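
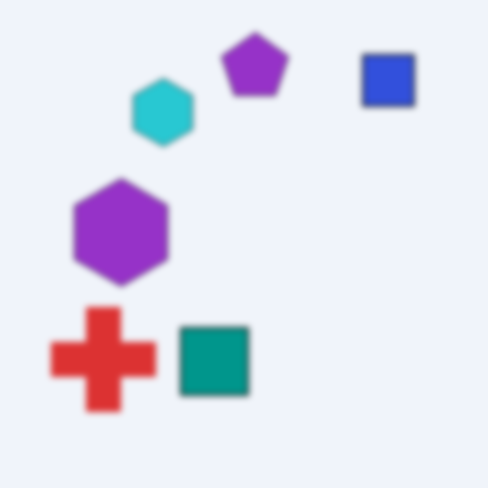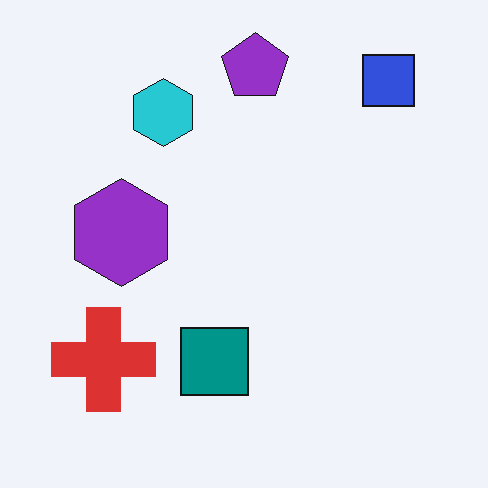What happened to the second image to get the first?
Noticeably gaussian-blurred.

Shape edges and outlines are uniformly softened across the whole image.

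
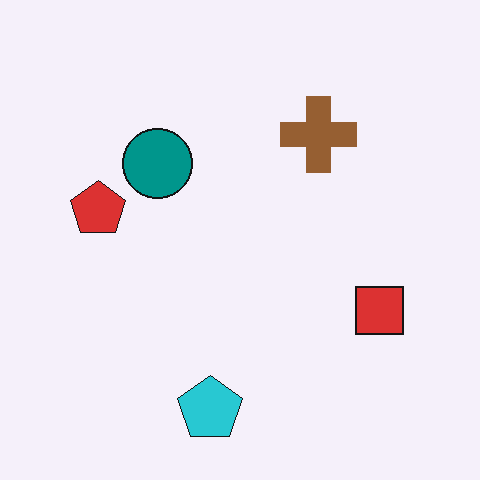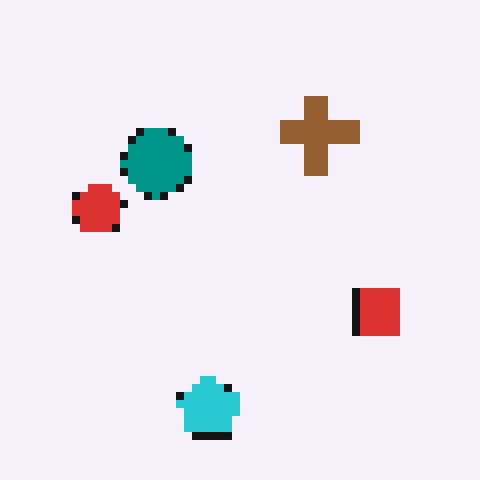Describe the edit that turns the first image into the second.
It was moderately pixelated.

Shapes are reduced to large square blocks; fine edges and outlines are lost — a downscale-then-upscale (mosaic) effect.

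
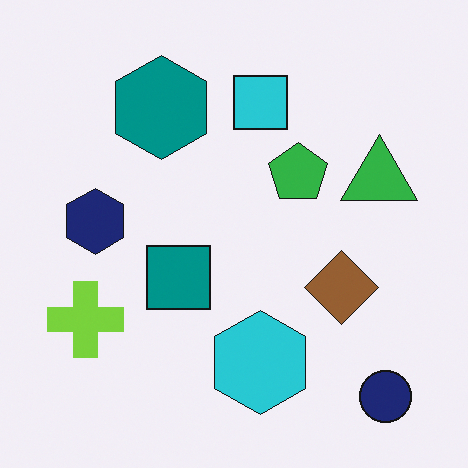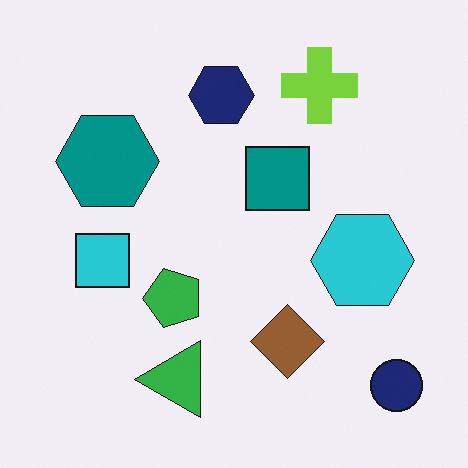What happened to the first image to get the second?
It was transposed (reflected across the top-left ↔ bottom-right diagonal).

Shapes have swapped their row and column positions — what was in the top-right is now in the bottom-left — a diagonal reflection.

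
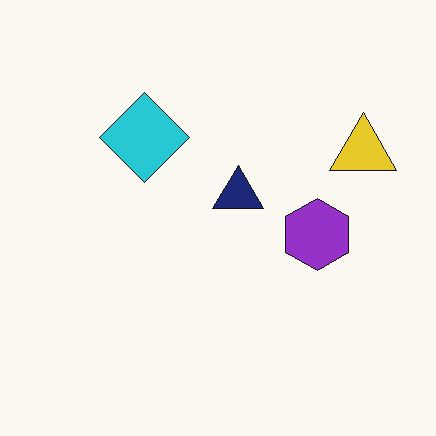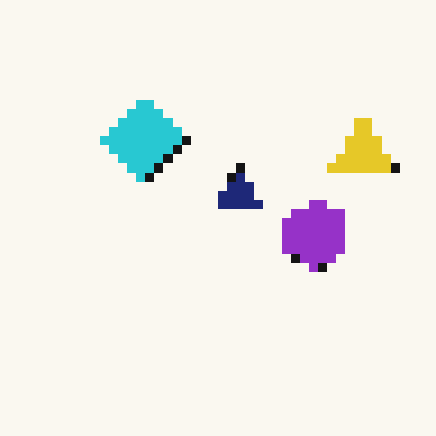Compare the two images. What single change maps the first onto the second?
The image was heavily pixelated into large blocks.

Shapes are reduced to large square blocks; fine edges and outlines are lost — a downscale-then-upscale (mosaic) effect.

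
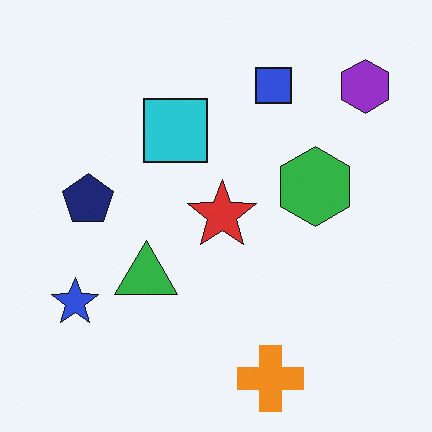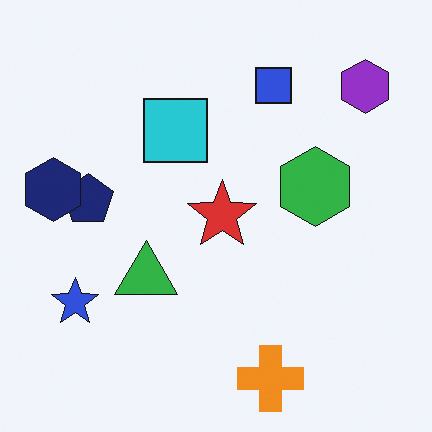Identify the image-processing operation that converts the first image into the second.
The image was overlaid with an additional navy hexagon.

A navy hexagon appears in the second image that is absent from the first.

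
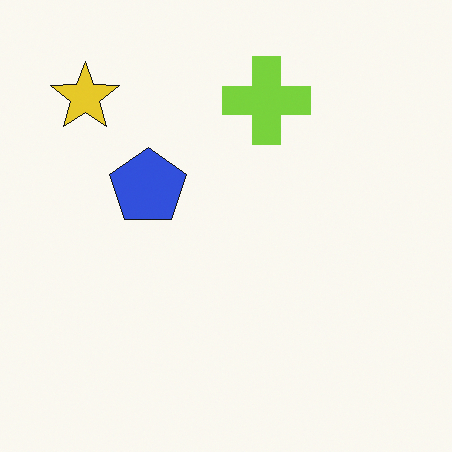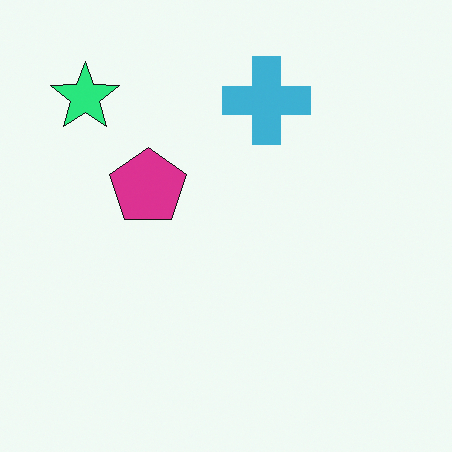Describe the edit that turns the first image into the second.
It was hue-shifted through roughly a third of the color wheel.

Every shape's color has rotated by the same amount around the hue wheel — a uniform hue shift.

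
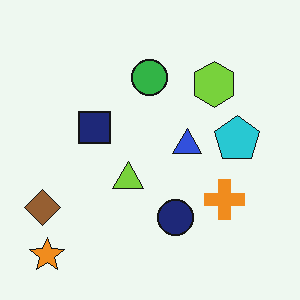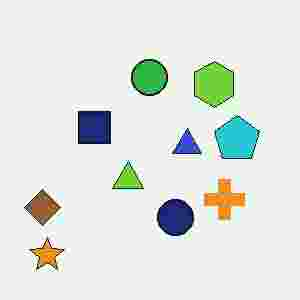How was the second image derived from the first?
The image was heavily JPEG-compressed with obvious blocking artifacts.

Blocky 8×8 compression artifacts appear around shape edges and the flat background shows ringing — characteristic JPEG degradation.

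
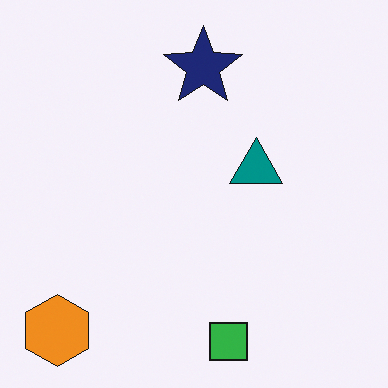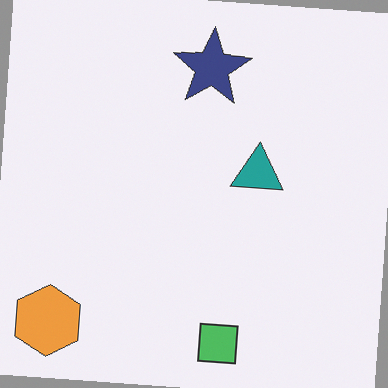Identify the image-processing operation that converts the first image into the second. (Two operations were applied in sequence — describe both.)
The image was rotated clockwise by a slight angle, then given slightly reduced contrast.

Every shape is tilted by the same angle and the image corners show triangular fill wedges — a whole-image rotation by a non-right angle. Tones are pushed toward mid-grey across the whole image — a global contrast change.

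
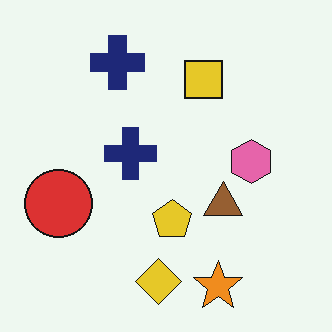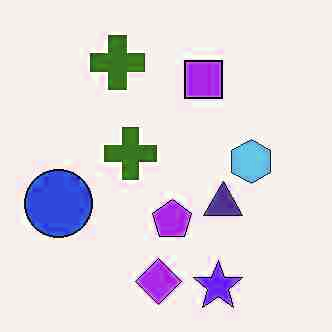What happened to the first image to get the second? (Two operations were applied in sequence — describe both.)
This is the original image degraded with heavy JPEG compression, then hue-shifted by a large amount.

Blocky 8×8 compression artifacts appear around shape edges and the flat background shows ringing — characteristic JPEG degradation. Every shape's color has rotated by the same amount around the hue wheel — a uniform hue shift.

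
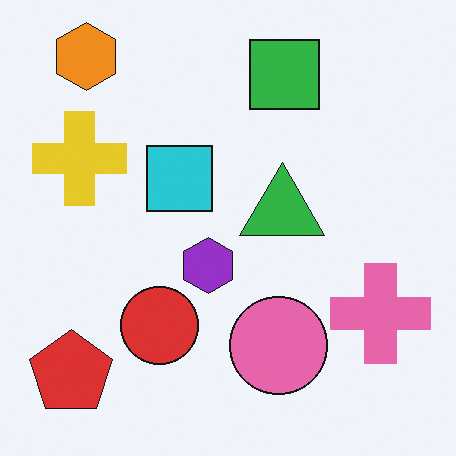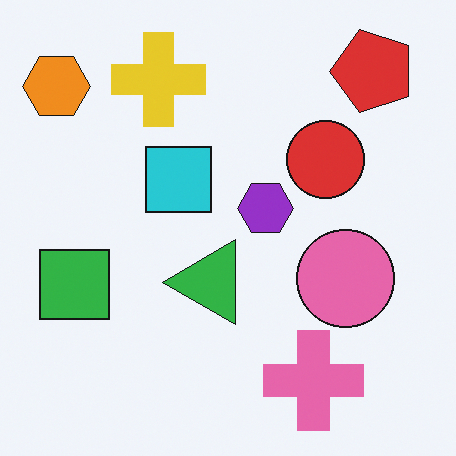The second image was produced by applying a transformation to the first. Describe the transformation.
Transposed (reflected across the top-left ↔ bottom-right diagonal).

Shapes have swapped their row and column positions — what was in the top-right is now in the bottom-left — a diagonal reflection.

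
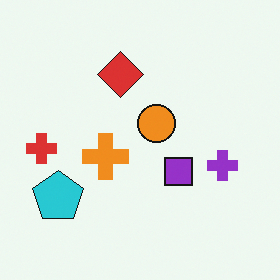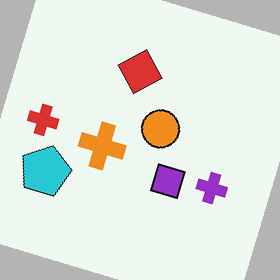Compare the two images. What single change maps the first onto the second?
The second image is the first rotated clockwise by a moderate amount.

Every shape is tilted by the same angle and the image corners show triangular fill wedges — a whole-image rotation by a non-right angle.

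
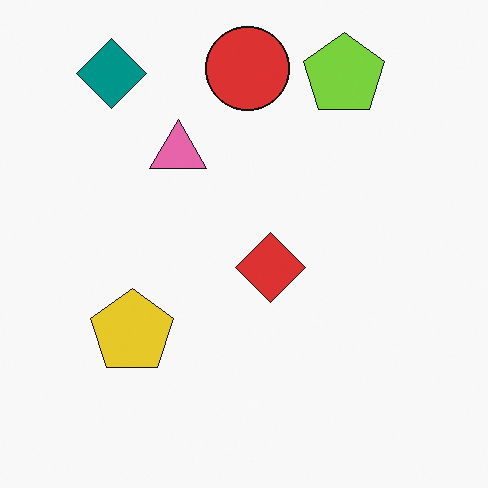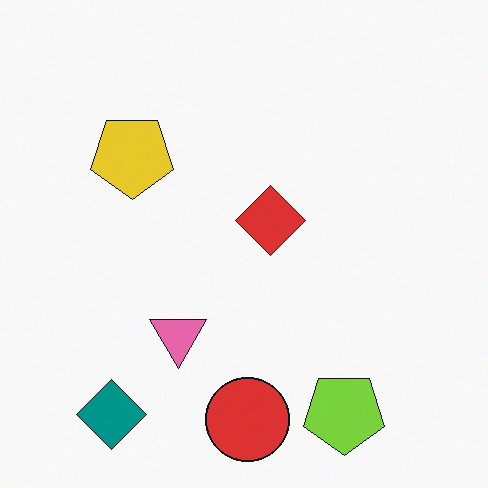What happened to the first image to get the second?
The transformation is: flipped vertically (top ↔ bottom).

The red circle is in the top of the first image and the bottom of the second — shapes on opposite sides of the horizontal midline have swapped in a mirror flip.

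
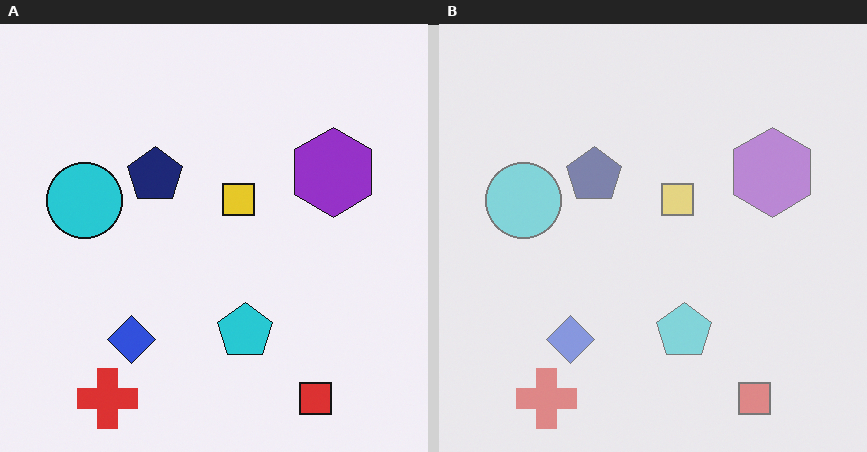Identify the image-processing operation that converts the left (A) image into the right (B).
The right (B) image is the left (A) washed out (contrast reduced).

Tones are pushed toward mid-grey across the whole image — a global contrast change.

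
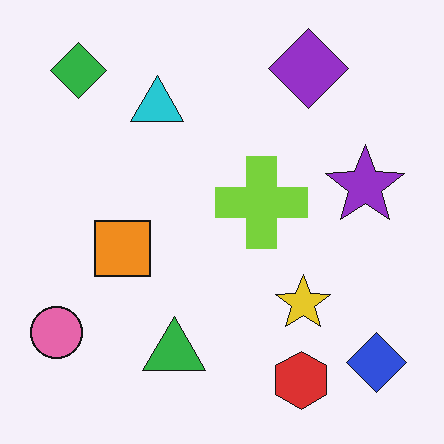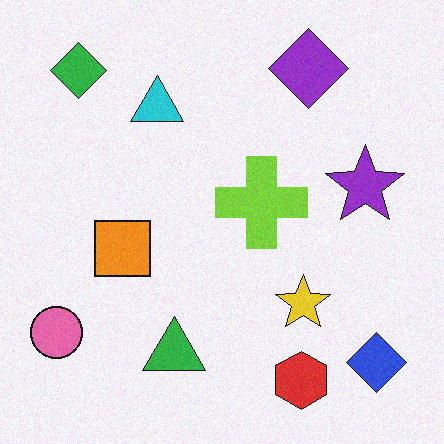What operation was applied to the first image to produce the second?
The transformation is: degraded with light additive noise.

Random speckle covers the whole image, including the flat background.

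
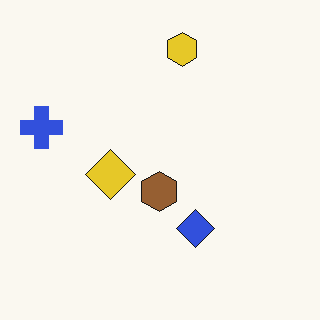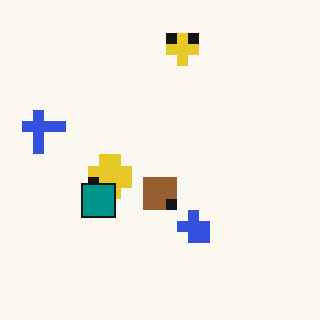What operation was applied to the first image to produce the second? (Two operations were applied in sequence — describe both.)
The second image is the first heavily pixelated into large blocks, then overlaid with an additional teal square.

Shapes are reduced to large square blocks; fine edges and outlines are lost — a downscale-then-upscale (mosaic) effect. A teal square appears in the second image that is absent from the first.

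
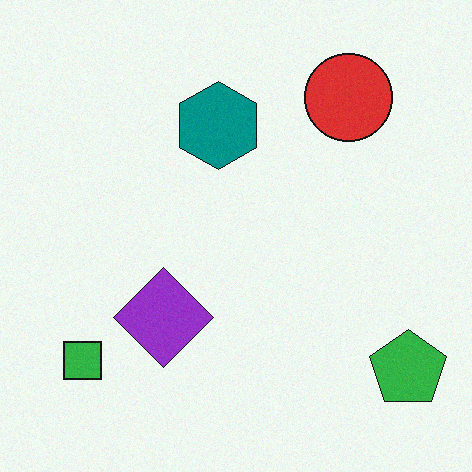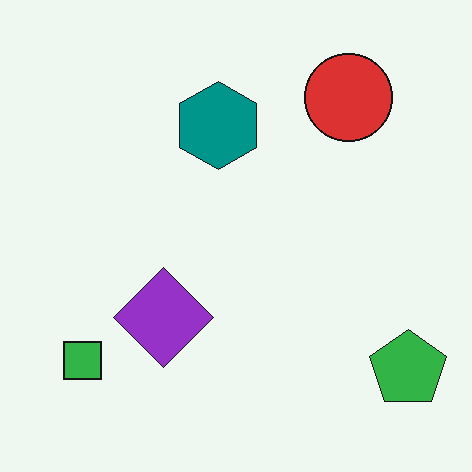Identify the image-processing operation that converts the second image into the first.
It was degraded with light additive noise.

Random speckle covers the whole image, including the flat background.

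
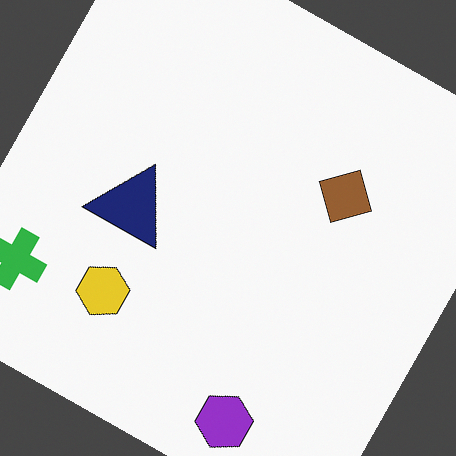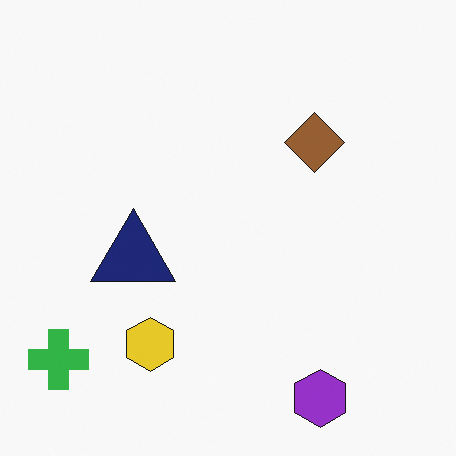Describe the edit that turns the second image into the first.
It was rotated clockwise by a moderate amount.

Every shape is tilted by the same angle and the image corners show triangular fill wedges — a whole-image rotation by a non-right angle.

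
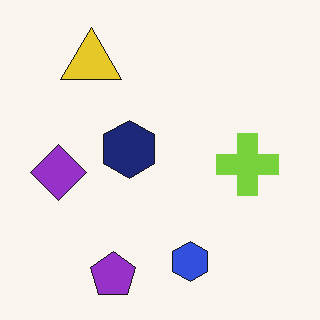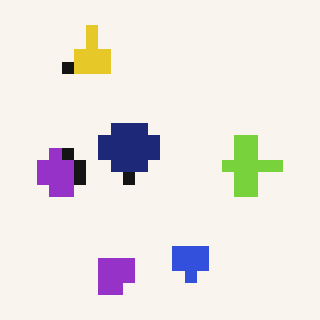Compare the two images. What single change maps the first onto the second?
The transformation is: heavily pixelated into large blocks.

Shapes are reduced to large square blocks; fine edges and outlines are lost — a downscale-then-upscale (mosaic) effect.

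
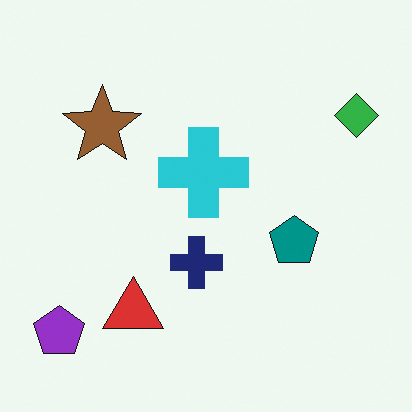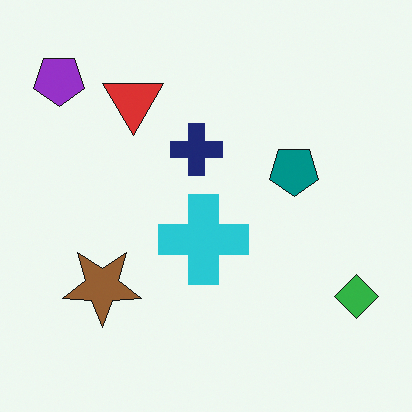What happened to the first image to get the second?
It was flipped vertically (top ↔ bottom).

The purple pentagon is in the bottom-left of the first image and the top-left of the second — shapes on opposite sides of the horizontal midline have swapped in a mirror flip.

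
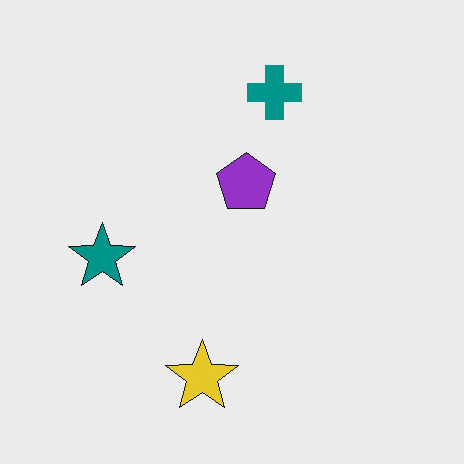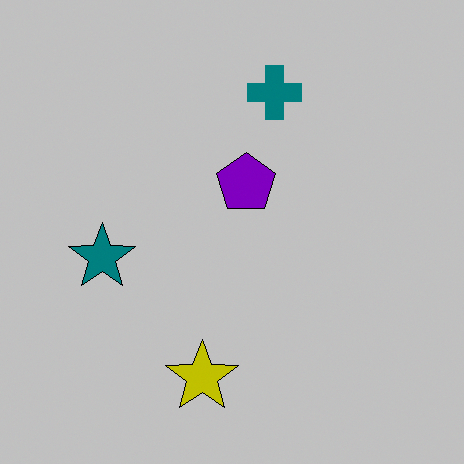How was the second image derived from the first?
This is the original image heavily posterized to just a handful of flat colors.

Each flat color has snapped to a coarser quantized level — most visibly, the near-white background has dropped to a flat grey.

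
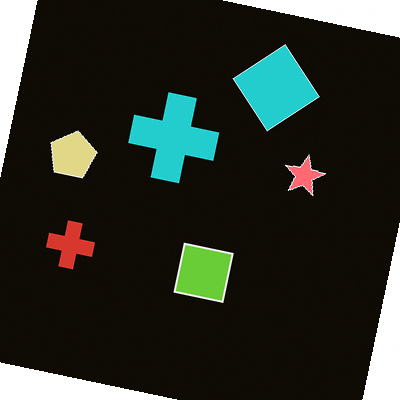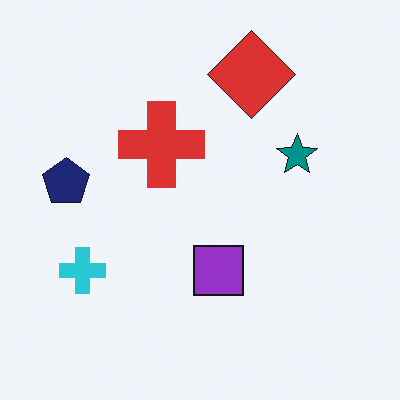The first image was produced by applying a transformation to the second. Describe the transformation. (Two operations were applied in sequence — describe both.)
The transformation is: rotated clockwise by a few degrees, then color-inverted (negative).

Every shape is tilted by the same angle and the image corners show triangular fill wedges — a whole-image rotation by a non-right angle. The light background has become dark and every shape's color is its complement — a photographic negative.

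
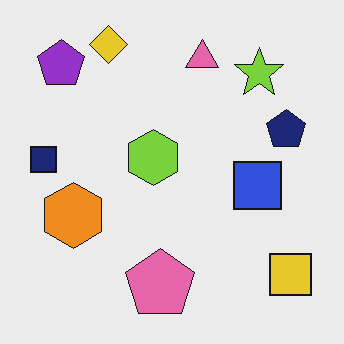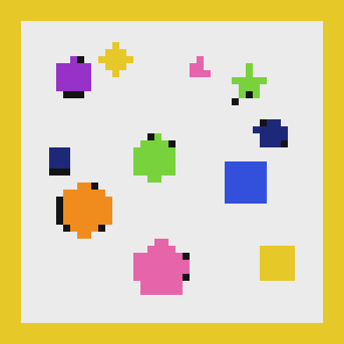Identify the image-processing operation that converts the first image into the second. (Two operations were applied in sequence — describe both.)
The transformation is: pixelated into visible square blocks, then framed with a yellow border.

Shapes are reduced to large square blocks; fine edges and outlines are lost — a downscale-then-upscale (mosaic) effect. A solid yellow frame runs around the edge of the second image, with the content slightly shrunk inside it.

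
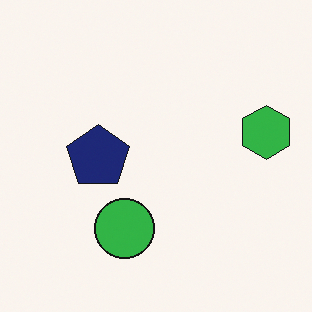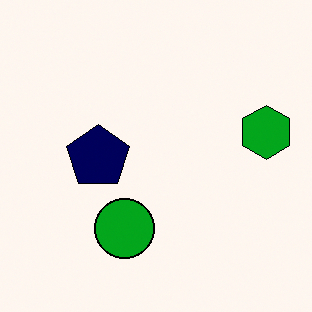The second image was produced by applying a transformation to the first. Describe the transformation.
This is the original image given slightly increased contrast.

Tones are pushed away from mid-grey across the whole image — a global contrast change.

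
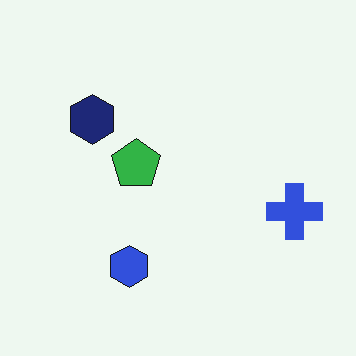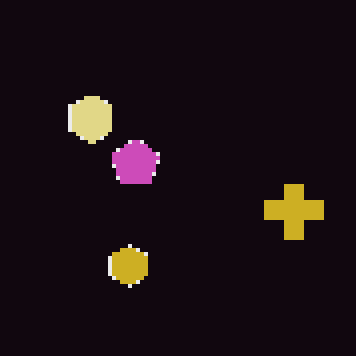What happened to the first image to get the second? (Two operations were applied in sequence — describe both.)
It was color-inverted (negative), then mildly pixelated.

The light background has become dark and every shape's color is its complement — a photographic negative. Shapes are reduced to large square blocks; fine edges and outlines are lost — a downscale-then-upscale (mosaic) effect.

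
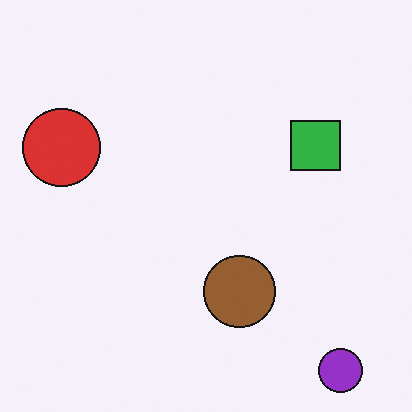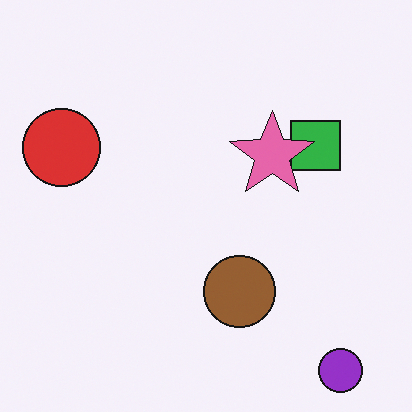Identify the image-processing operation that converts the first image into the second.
The second image is the first overlaid with an additional pink star.

A pink star appears in the second image that is absent from the first.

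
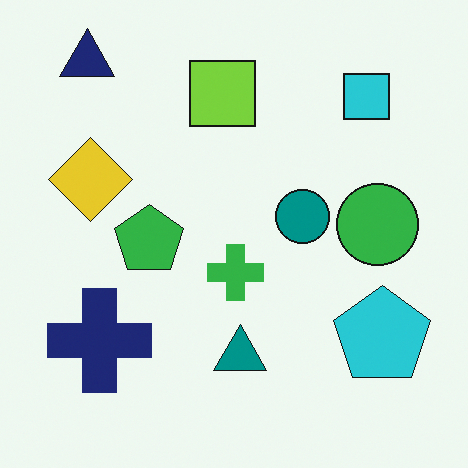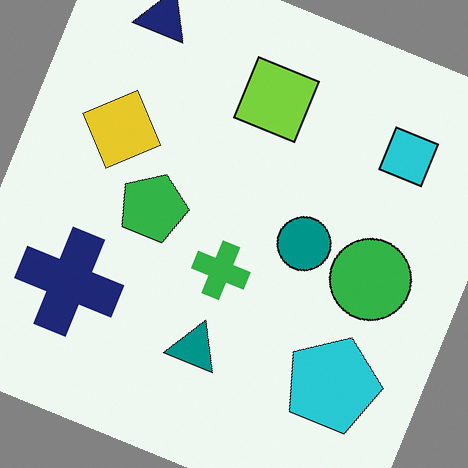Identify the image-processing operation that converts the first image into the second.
Rotated clockwise by a moderate amount.

Every shape is tilted by the same angle and the image corners show triangular fill wedges — a whole-image rotation by a non-right angle.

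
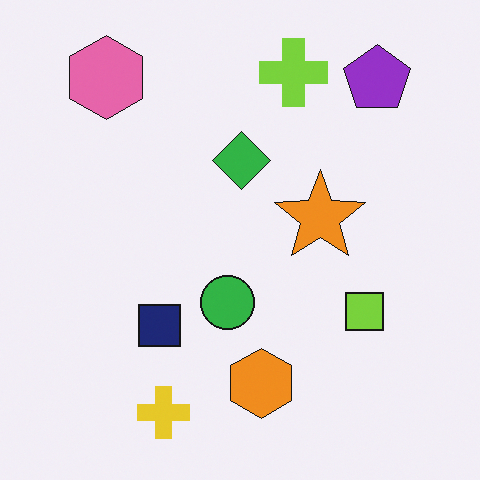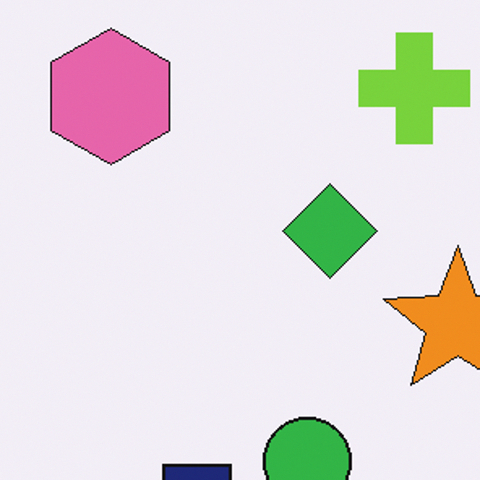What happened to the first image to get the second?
Cropped to a noticeably smaller region and rescaled.

The visible shapes are larger and the field of view is narrower; shapes near the original edges may be partly or wholly outside the frame — a crop-and-rescale.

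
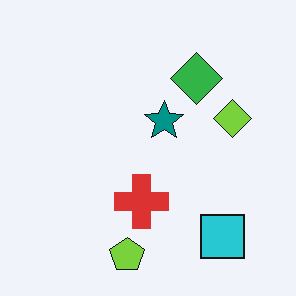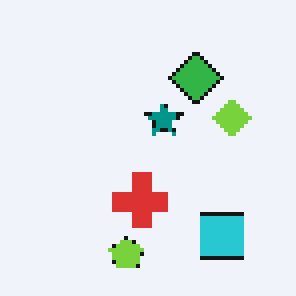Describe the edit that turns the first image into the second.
The second image is the first mildly pixelated.

Shapes are reduced to large square blocks; fine edges and outlines are lost — a downscale-then-upscale (mosaic) effect.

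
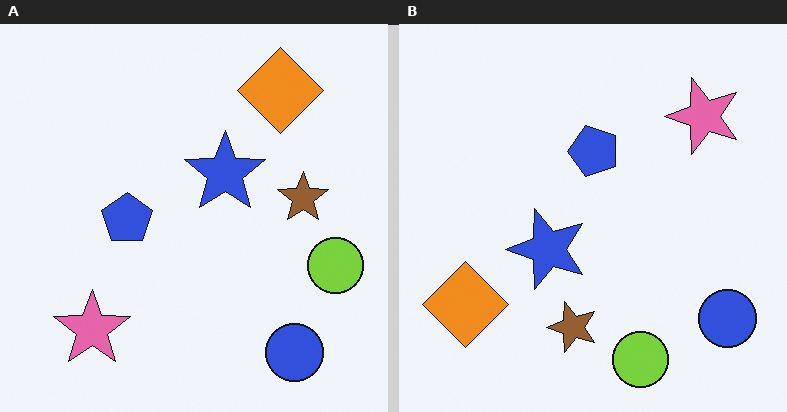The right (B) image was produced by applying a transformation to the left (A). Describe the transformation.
The image was transposed (reflected across the top-left ↔ bottom-right diagonal).

Shapes have swapped their row and column positions — what was in the top-right is now in the bottom-left — a diagonal reflection.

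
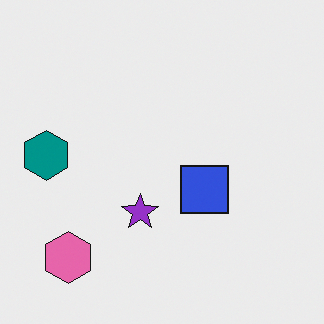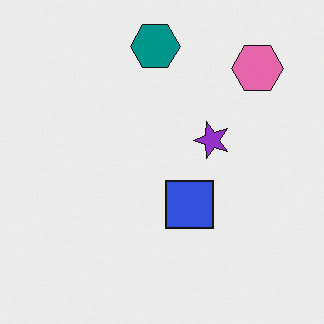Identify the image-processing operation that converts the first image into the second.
The transformation is: transposed (reflected across the top-left ↔ bottom-right diagonal).

Shapes have swapped their row and column positions — what was in the top-right is now in the bottom-left — a diagonal reflection.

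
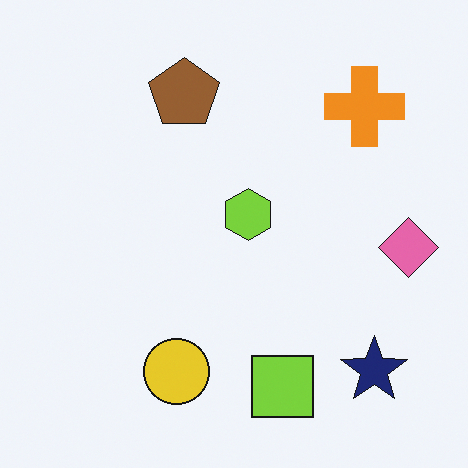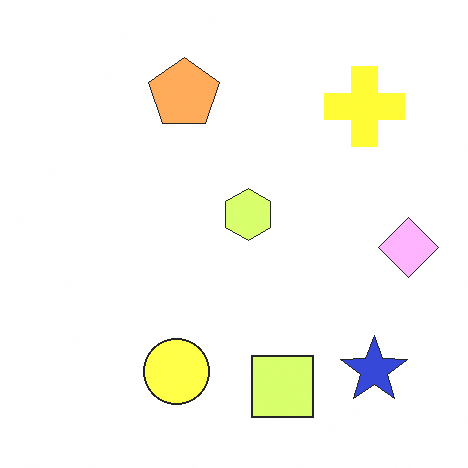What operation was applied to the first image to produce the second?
It was brightened a lot.

Every pixel — background and shapes alike — is uniformly brightened.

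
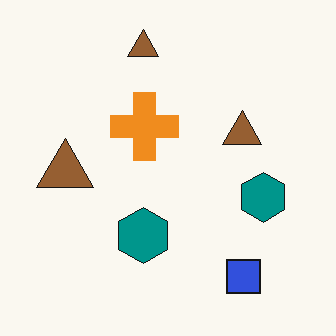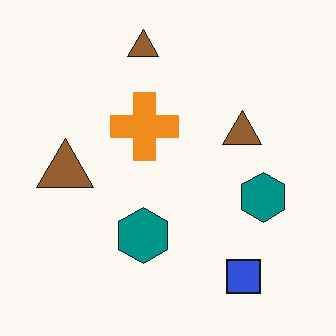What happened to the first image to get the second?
The second image is the first JPEG-compressed with visible artifacts.

Blocky 8×8 compression artifacts appear around shape edges and the flat background shows ringing — characteristic JPEG degradation.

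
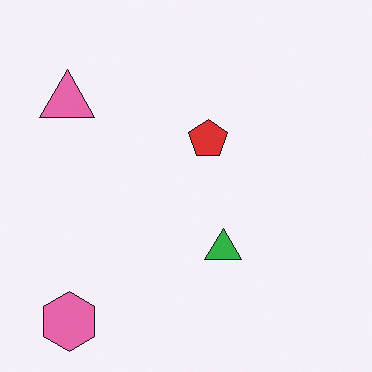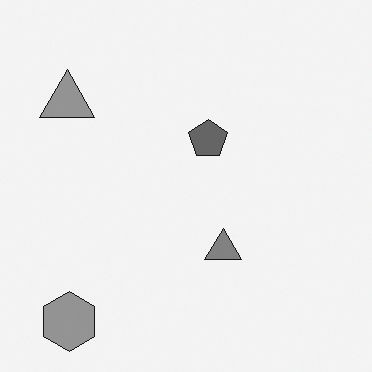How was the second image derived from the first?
The second image is the first converted to grayscale.

All color is removed — every shape is now a shade of grey.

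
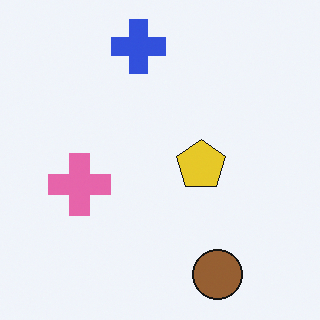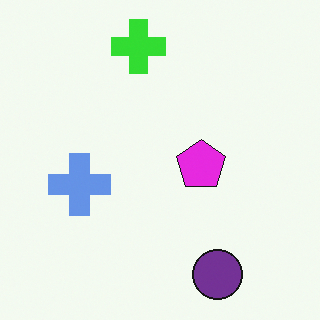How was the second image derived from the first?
This is the original image hue-shifted by a large amount.

Every shape's color has rotated by the same amount around the hue wheel — a uniform hue shift.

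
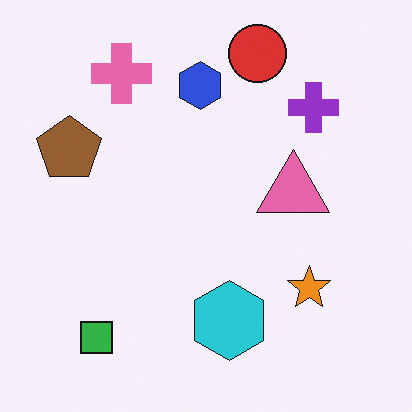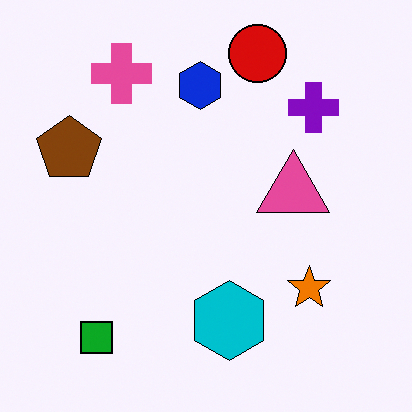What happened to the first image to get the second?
This is the original image given slightly increased contrast.

Tones are pushed away from mid-grey across the whole image — a global contrast change.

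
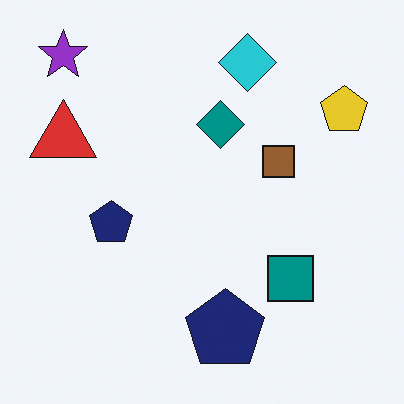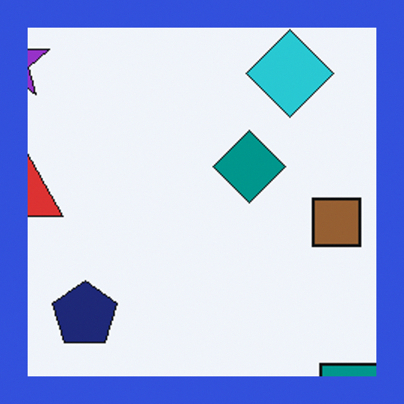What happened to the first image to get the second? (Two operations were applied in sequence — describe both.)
This is the original image cropped to a noticeably smaller region and rescaled, then framed with a blue border.

The visible shapes are larger and the field of view is narrower; shapes near the original edges may be partly or wholly outside the frame — a crop-and-rescale. A solid blue frame runs around the edge of the second image, with the content slightly shrunk inside it.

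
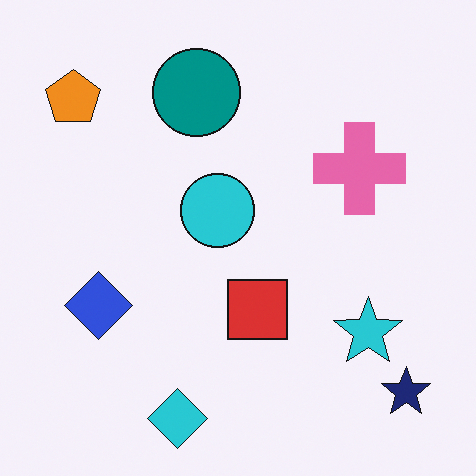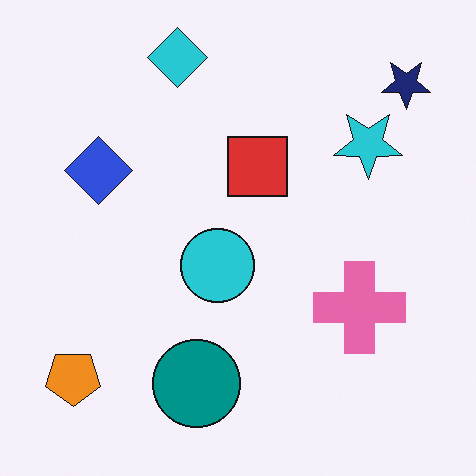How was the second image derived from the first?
The second image is the first flipped vertically (top ↔ bottom).

The cyan diamond is in the bottom of the first image and the top of the second — shapes on opposite sides of the horizontal midline have swapped in a mirror flip.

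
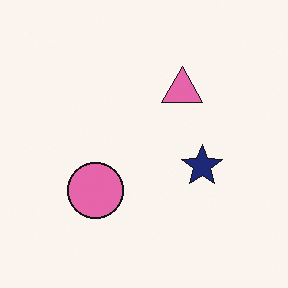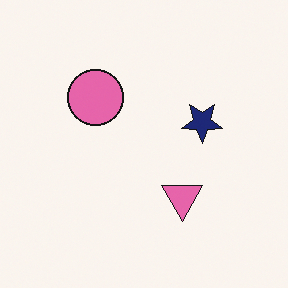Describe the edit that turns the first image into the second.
The second image is the first flipped vertically (top ↔ bottom).

The pink triangle is in the top of the first image and the bottom of the second — shapes on opposite sides of the horizontal midline have swapped in a mirror flip.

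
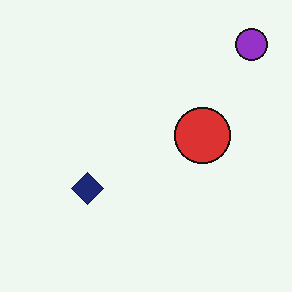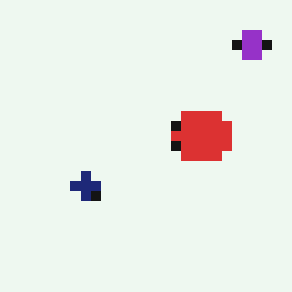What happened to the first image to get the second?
The second image is the first heavily pixelated into large blocks.

Shapes are reduced to large square blocks; fine edges and outlines are lost — a downscale-then-upscale (mosaic) effect.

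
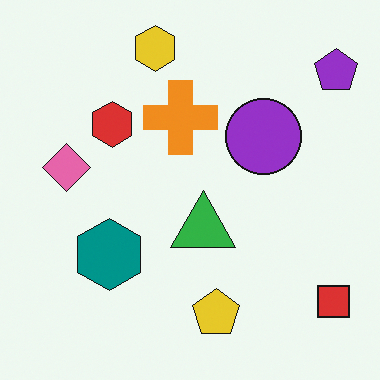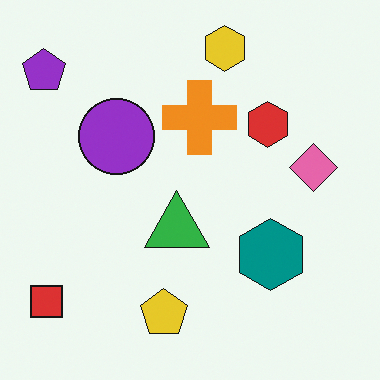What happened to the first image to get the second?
This is the original image flipped horizontally (left ↔ right).

The purple pentagon is in the top-right of the first image and the top-left of the second — shapes on opposite sides of the vertical midline have swapped in a mirror flip.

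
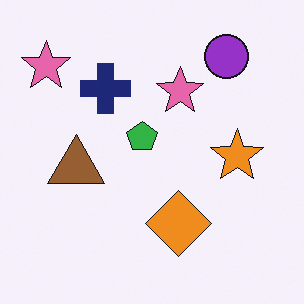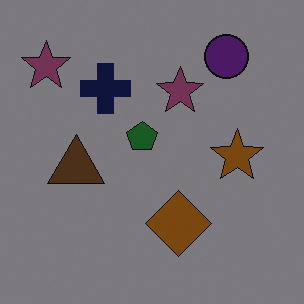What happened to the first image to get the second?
It was darkened a lot.

Every pixel — background and shapes alike — is uniformly darkened.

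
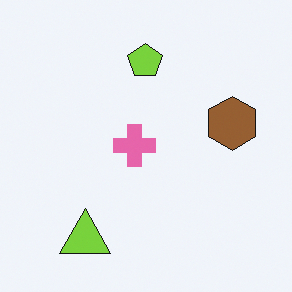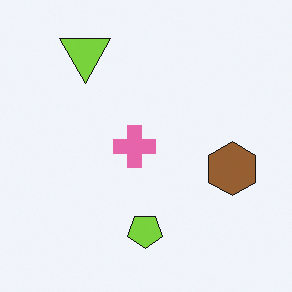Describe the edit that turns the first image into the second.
The second image is the first flipped vertically (top ↔ bottom).

The lime triangle is in the bottom-left of the first image and the top-left of the second — shapes on opposite sides of the horizontal midline have swapped in a mirror flip.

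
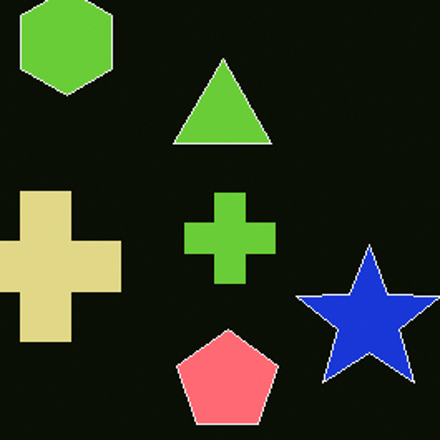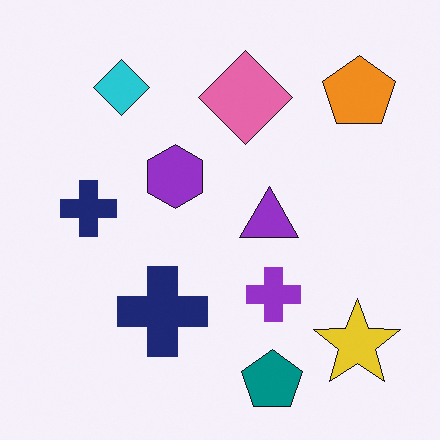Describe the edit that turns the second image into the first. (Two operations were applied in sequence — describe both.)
The transformation is: color-inverted (negative), then cropped tightly and scaled back up.

The light background has become dark and every shape's color is its complement — a photographic negative. The visible shapes are larger and the field of view is narrower; shapes near the original edges may be partly or wholly outside the frame — a crop-and-rescale.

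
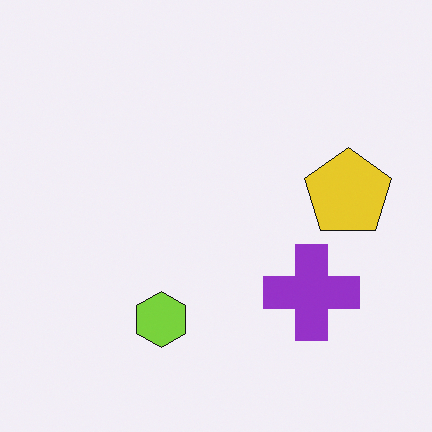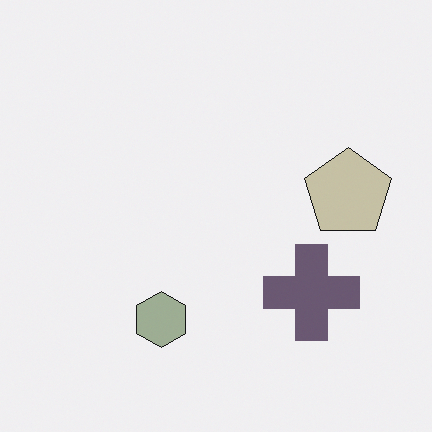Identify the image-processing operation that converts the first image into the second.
Made much more muted (saturation change).

All colors are more muted and greyish — a global saturation change.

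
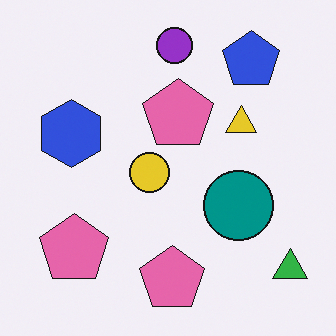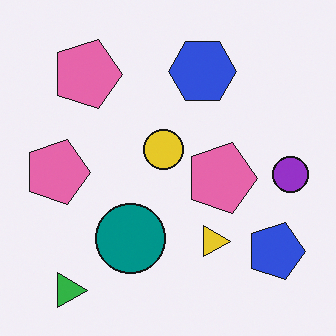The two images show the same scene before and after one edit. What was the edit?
Rotated 90° clockwise.

The green triangle sits in the bottom-right of the first image and the bottom-left of the second — consistent with a whole-image 90° clockwise rotation.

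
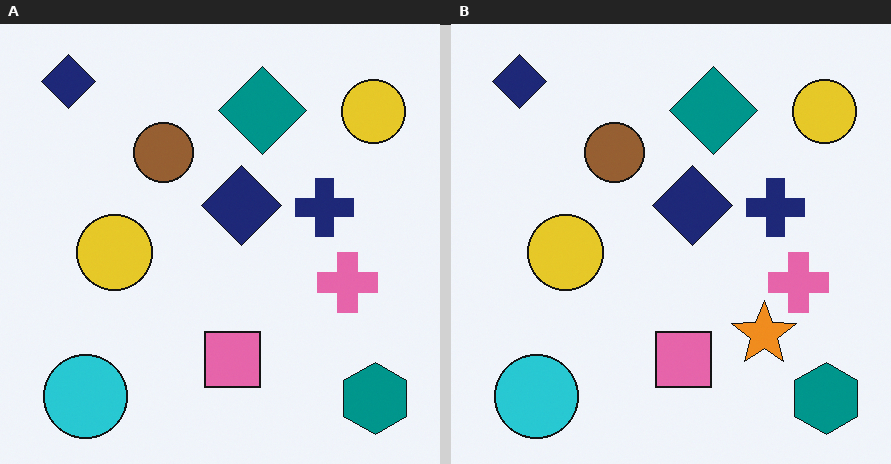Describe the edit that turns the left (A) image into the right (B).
The transformation is: overlaid with an additional orange star.

An orange star appears in the right (B) image that is absent from the left (A).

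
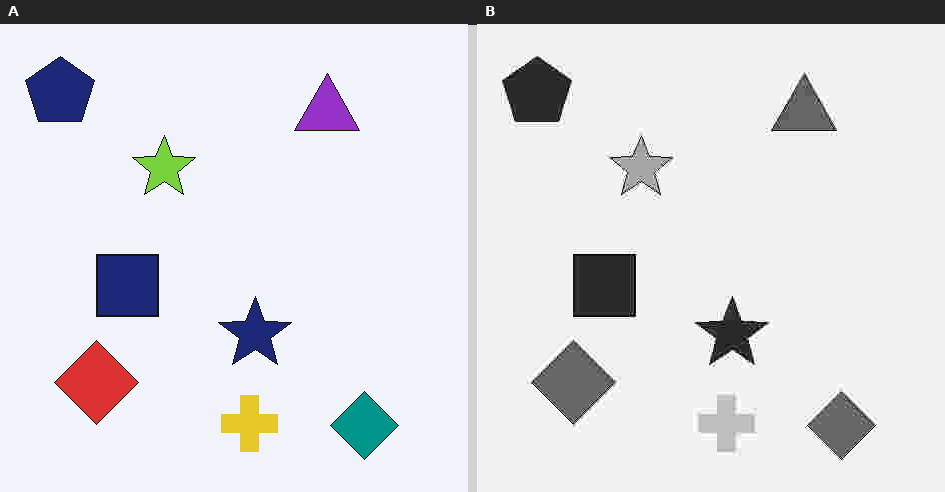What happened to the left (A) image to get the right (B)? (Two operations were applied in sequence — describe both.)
The image was converted to grayscale, then degraded with heavy JPEG compression.

All color is removed — every shape is now a shade of grey. Blocky 8×8 compression artifacts appear around shape edges and the flat background shows ringing — characteristic JPEG degradation.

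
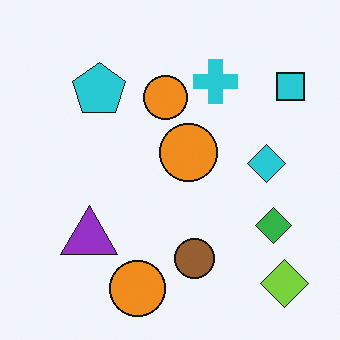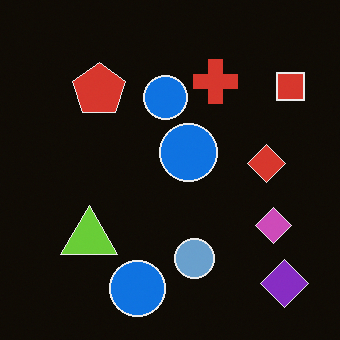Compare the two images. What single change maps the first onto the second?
The transformation is: color-inverted (negative).

The light background has become dark and every shape's color is its complement — a photographic negative.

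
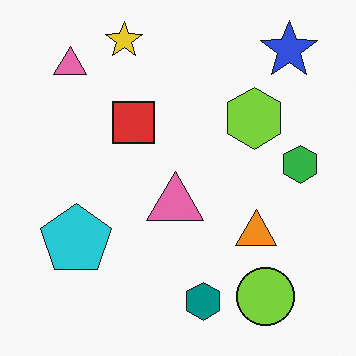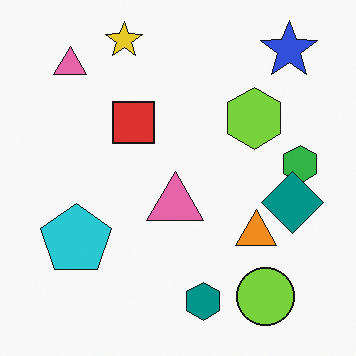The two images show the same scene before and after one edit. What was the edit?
The transformation is: overlaid with an additional teal diamond.

A teal diamond appears in the second image that is absent from the first.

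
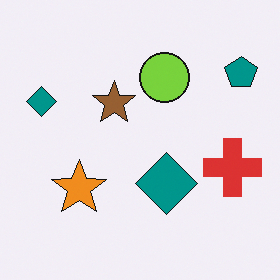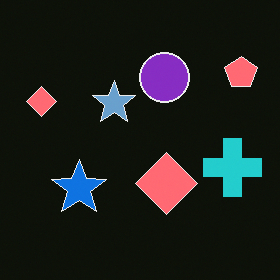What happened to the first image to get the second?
The image was color-inverted (negative).

The light background has become dark and every shape's color is its complement — a photographic negative.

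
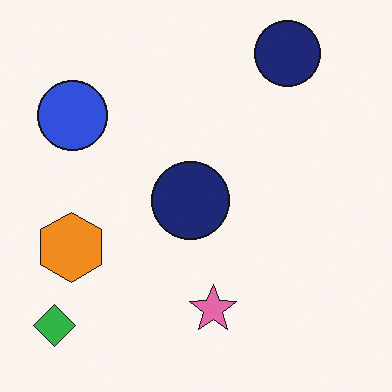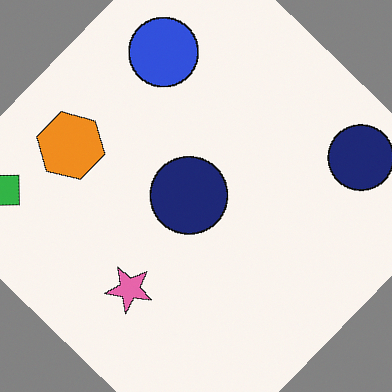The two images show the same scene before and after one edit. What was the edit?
The image was rotated clockwise by a large amount — several tens of degrees.

Every shape is tilted by the same angle and the image corners show triangular fill wedges — a whole-image rotation by a non-right angle.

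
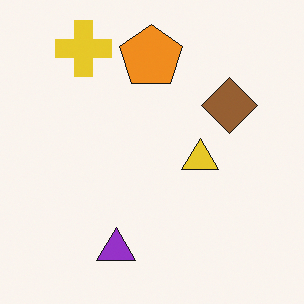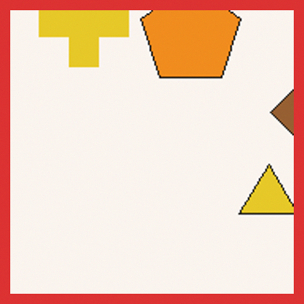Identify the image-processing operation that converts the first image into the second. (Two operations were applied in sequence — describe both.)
It was cropped to a noticeably smaller region and rescaled, then framed with a red border.

The visible shapes are larger and the field of view is narrower; shapes near the original edges may be partly or wholly outside the frame — a crop-and-rescale. A solid red frame runs around the edge of the second image, with the content slightly shrunk inside it.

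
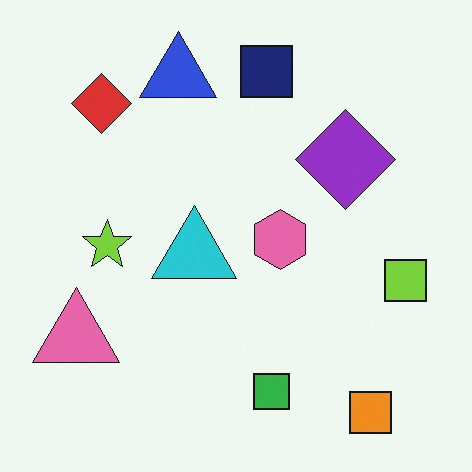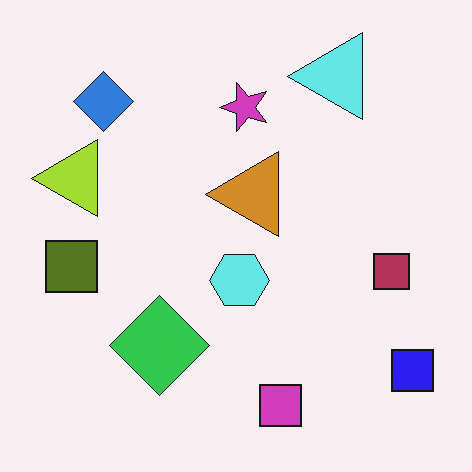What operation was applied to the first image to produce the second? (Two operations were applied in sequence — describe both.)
This is the original image hue-shifted by a large amount, then transposed (reflected across the top-left ↔ bottom-right diagonal).

Every shape's color has rotated by the same amount around the hue wheel — a uniform hue shift. Shapes have swapped their row and column positions — what was in the top-right is now in the bottom-left — a diagonal reflection.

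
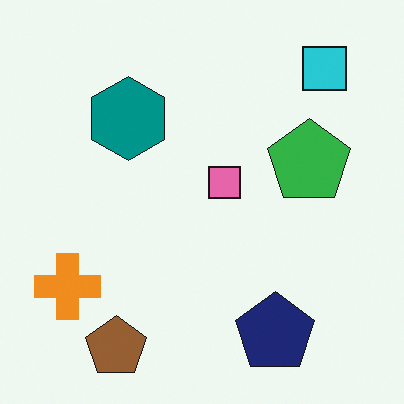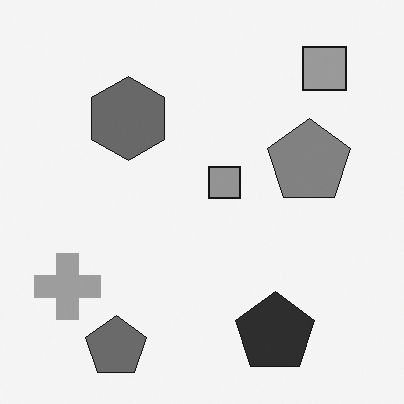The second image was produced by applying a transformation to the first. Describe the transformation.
Converted to grayscale.

All color is removed — every shape is now a shade of grey.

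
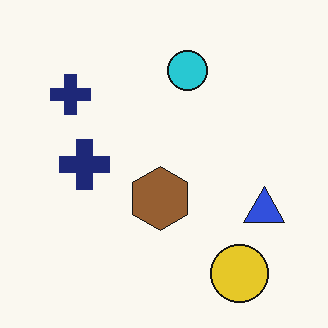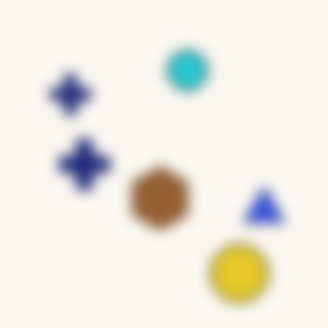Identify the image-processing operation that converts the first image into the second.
The image was strongly gaussian-blurred.

Shape edges and outlines are uniformly softened across the whole image.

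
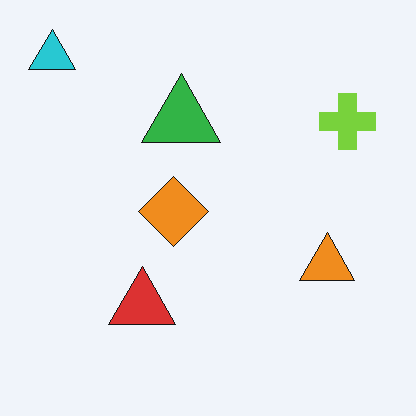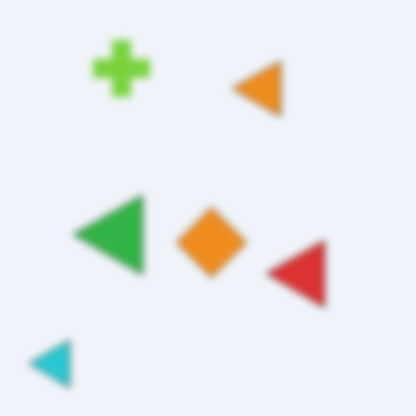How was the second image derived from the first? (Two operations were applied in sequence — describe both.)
The second image is the first rotated 90° counter-clockwise, then noticeably gaussian-blurred.

The cyan triangle sits in the top-left of the first image and the bottom-left of the second — consistent with a whole-image 90° counter-clockwise rotation. Shape edges and outlines are uniformly softened across the whole image.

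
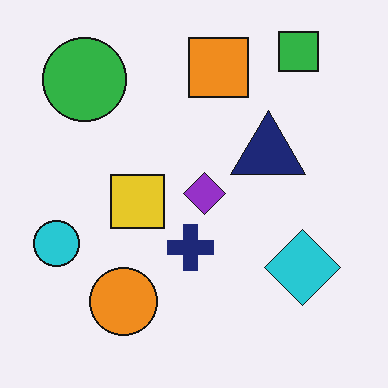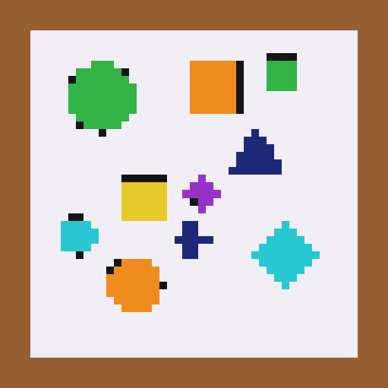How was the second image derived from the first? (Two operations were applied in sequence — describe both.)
The transformation is: heavily pixelated into large blocks, then framed with a brown border.

Shapes are reduced to large square blocks; fine edges and outlines are lost — a downscale-then-upscale (mosaic) effect. A solid brown frame runs around the edge of the second image, with the content slightly shrunk inside it.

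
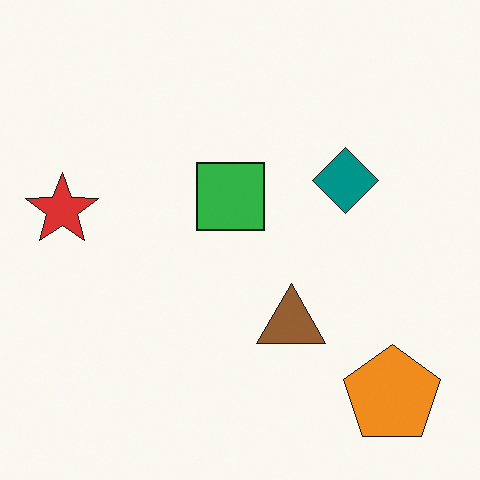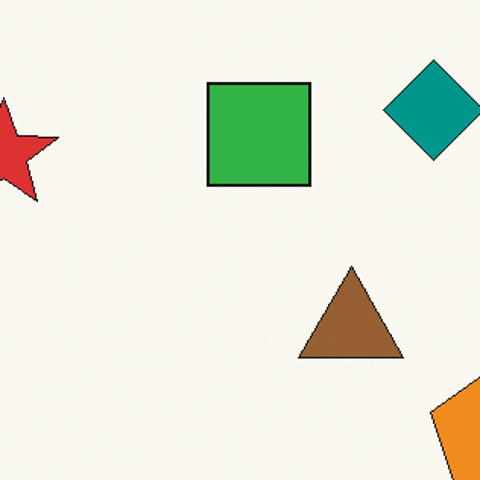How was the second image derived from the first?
Cropped slightly and scaled back up.

The visible shapes are larger and the field of view is narrower; shapes near the original edges may be partly or wholly outside the frame — a crop-and-rescale.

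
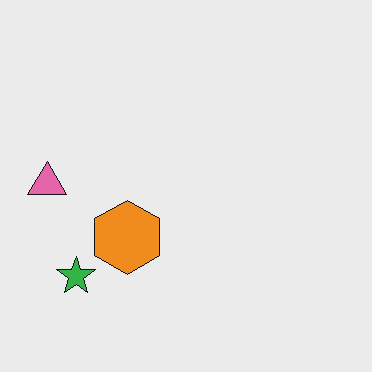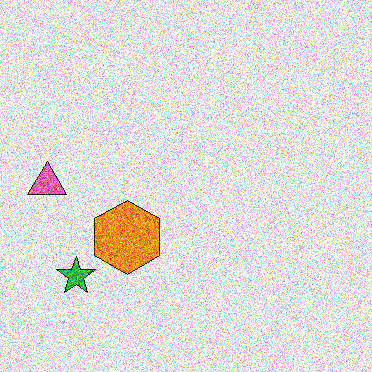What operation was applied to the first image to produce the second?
It was degraded with strong gaussian noise.

Random speckle covers the whole image, including the flat background.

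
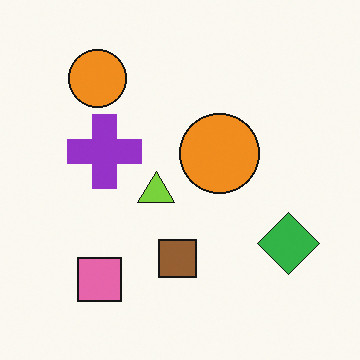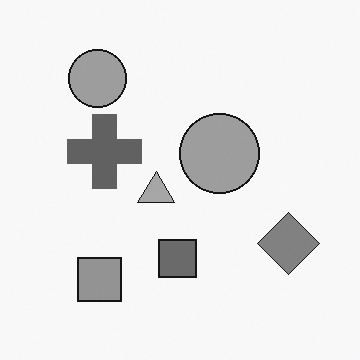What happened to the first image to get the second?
It was converted to grayscale.

All color is removed — every shape is now a shade of grey.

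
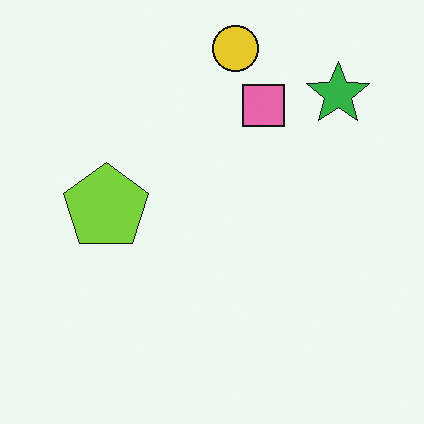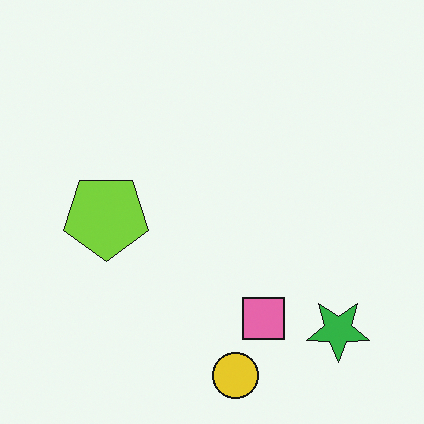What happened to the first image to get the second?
It was flipped vertically (top ↔ bottom).

The yellow circle is in the top of the first image and the bottom of the second — shapes on opposite sides of the horizontal midline have swapped in a mirror flip.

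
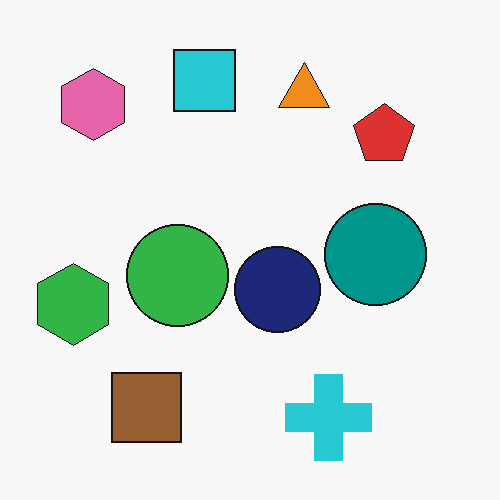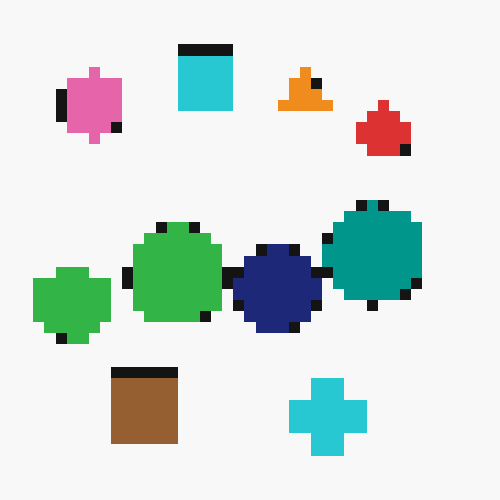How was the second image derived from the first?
The image was heavily pixelated into large blocks.

Shapes are reduced to large square blocks; fine edges and outlines are lost — a downscale-then-upscale (mosaic) effect.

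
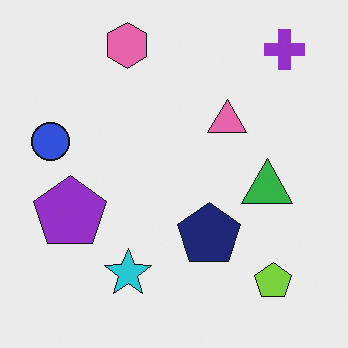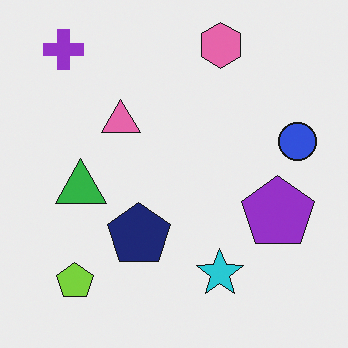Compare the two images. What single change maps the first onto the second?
Flipped horizontally (left ↔ right).

The blue circle is in the left of the first image and the right of the second — shapes on opposite sides of the vertical midline have swapped in a mirror flip.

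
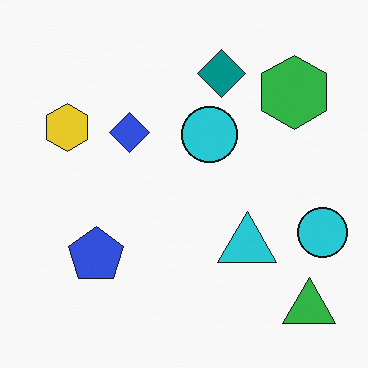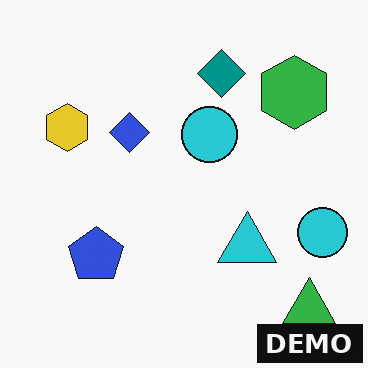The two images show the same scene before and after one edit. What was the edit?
It was watermarked with the text "DEMO" in the lower-right corner.

A dark label reading "DEMO" appears in the lower-right corner.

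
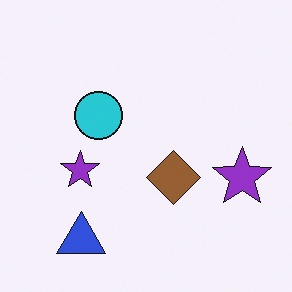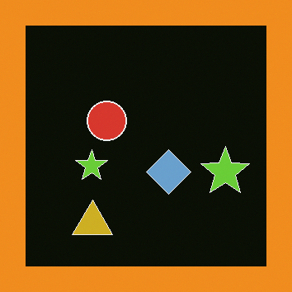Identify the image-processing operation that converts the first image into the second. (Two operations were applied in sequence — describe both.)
The transformation is: color-inverted (negative), then framed with a orange border.

The light background has become dark and every shape's color is its complement — a photographic negative. A solid orange frame runs around the edge of the second image, with the content slightly shrunk inside it.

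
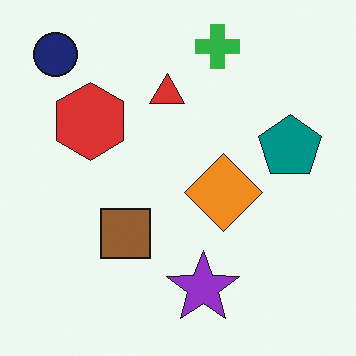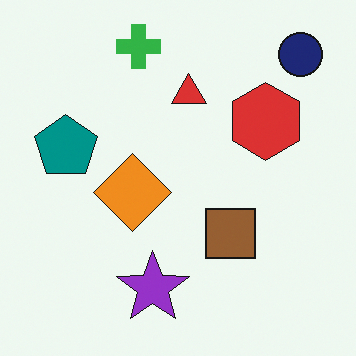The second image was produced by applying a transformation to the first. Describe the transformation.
The transformation is: flipped horizontally (left ↔ right).

The navy circle is in the top-left of the first image and the top-right of the second — shapes on opposite sides of the vertical midline have swapped in a mirror flip.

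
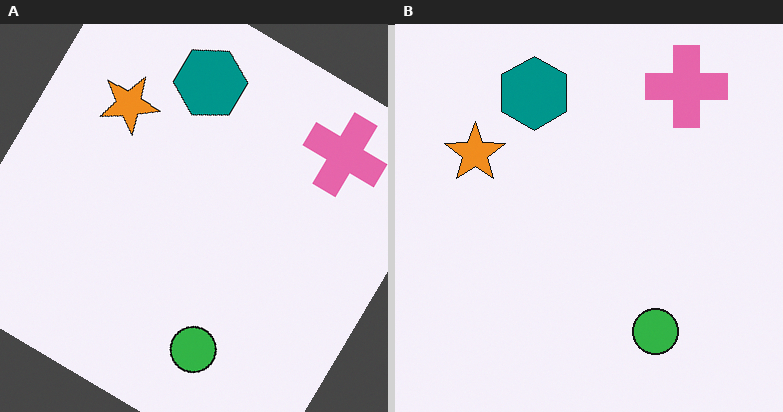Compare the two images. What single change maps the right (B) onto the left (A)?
The transformation is: rotated clockwise by a large amount — several tens of degrees.

Every shape is tilted by the same angle and the image corners show triangular fill wedges — a whole-image rotation by a non-right angle.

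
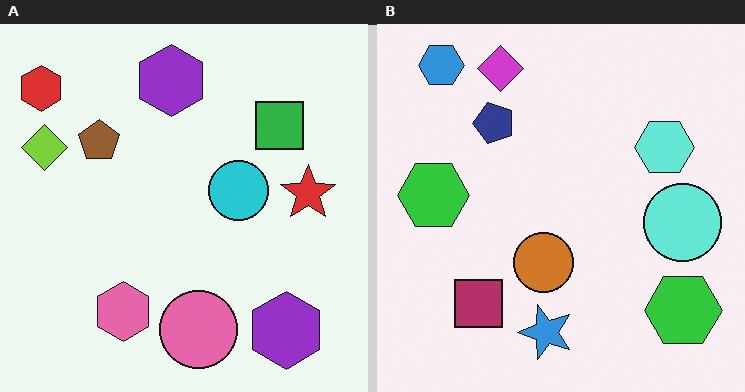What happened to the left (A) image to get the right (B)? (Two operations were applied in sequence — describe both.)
The right (B) image is the left (A) transposed (reflected across the top-left ↔ bottom-right diagonal), then hue-shifted through roughly half the color wheel.

Shapes have swapped their row and column positions — what was in the top-right is now in the bottom-left — a diagonal reflection. Every shape's color has rotated by the same amount around the hue wheel — a uniform hue shift.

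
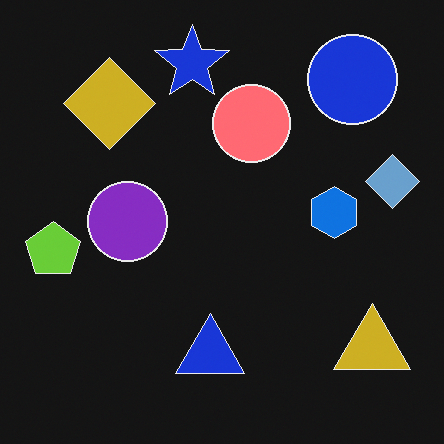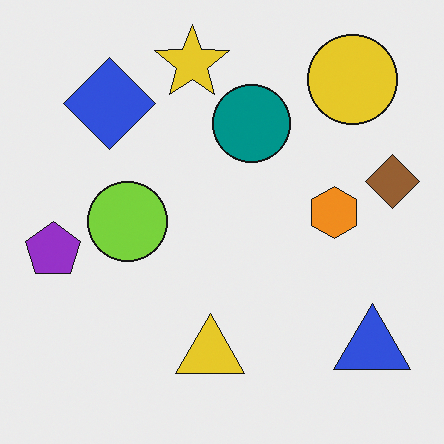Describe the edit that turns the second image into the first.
It was color-inverted (negative).

The light background has become dark and every shape's color is its complement — a photographic negative.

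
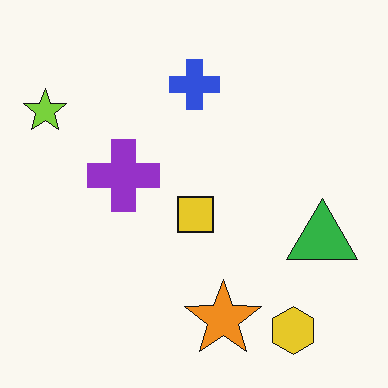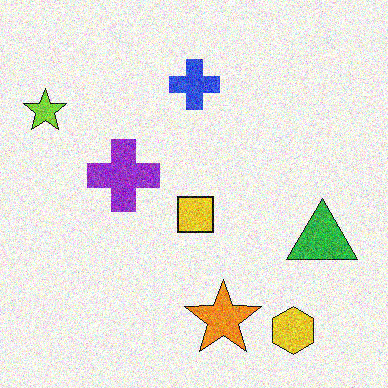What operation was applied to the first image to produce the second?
The transformation is: degraded with a thick layer of grain.

Random speckle covers the whole image, including the flat background.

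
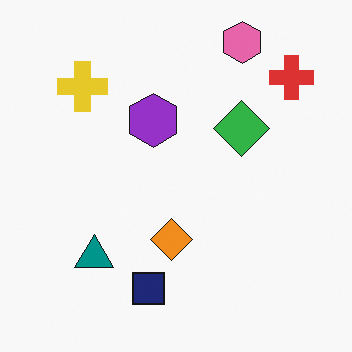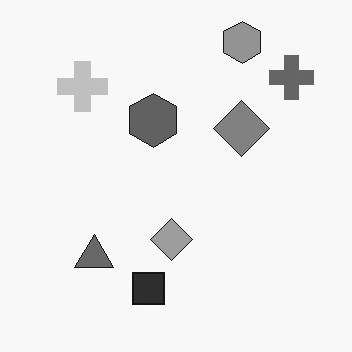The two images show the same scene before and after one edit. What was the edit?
Converted to grayscale.

All color is removed — every shape is now a shade of grey.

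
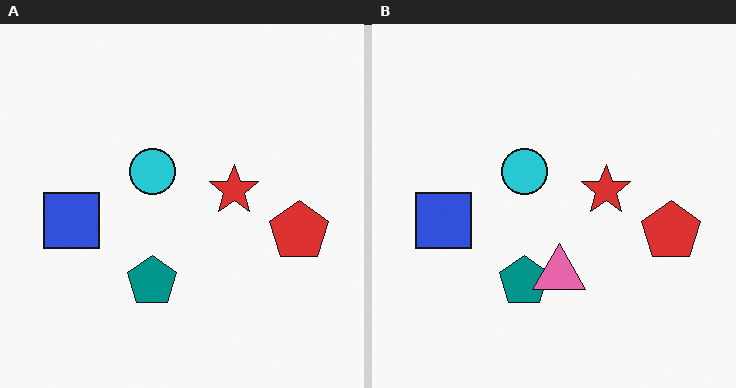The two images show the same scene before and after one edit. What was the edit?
The transformation is: overlaid with an additional pink triangle.

A pink triangle appears in the right (B) image that is absent from the left (A).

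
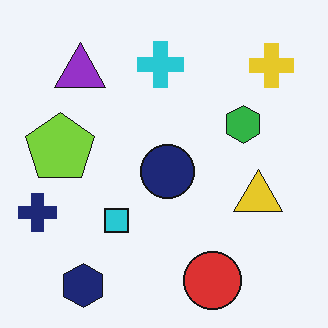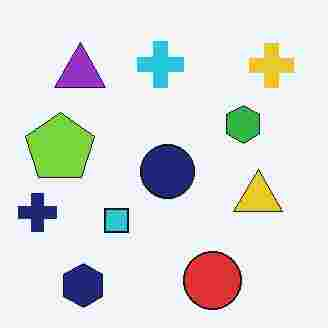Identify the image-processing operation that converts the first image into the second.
Heavily JPEG-compressed with obvious blocking artifacts.

Blocky 8×8 compression artifacts appear around shape edges and the flat background shows ringing — characteristic JPEG degradation.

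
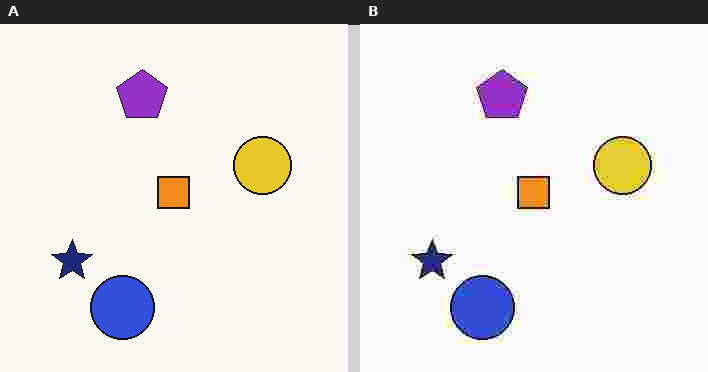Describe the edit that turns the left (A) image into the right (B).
The transformation is: degraded with heavy JPEG compression.

Blocky 8×8 compression artifacts appear around shape edges and the flat background shows ringing — characteristic JPEG degradation.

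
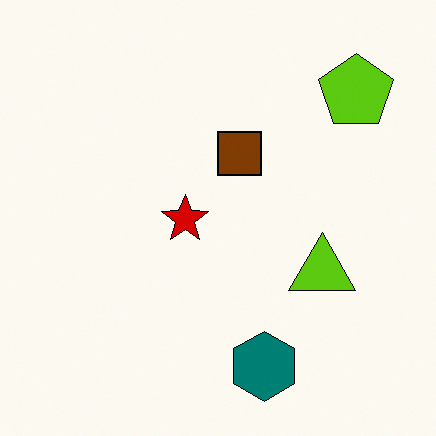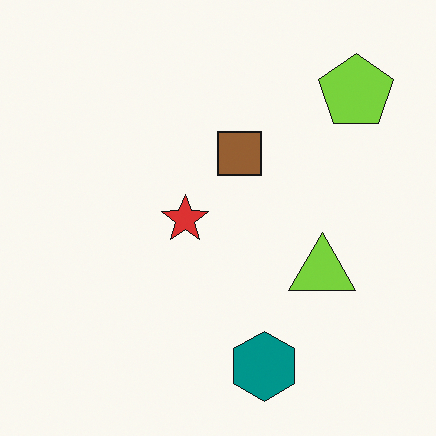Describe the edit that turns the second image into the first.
This is the original image given slightly increased contrast.

Tones are pushed away from mid-grey across the whole image — a global contrast change.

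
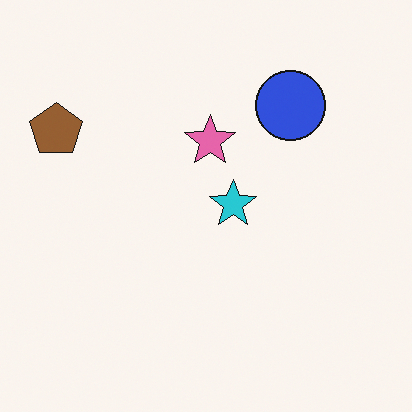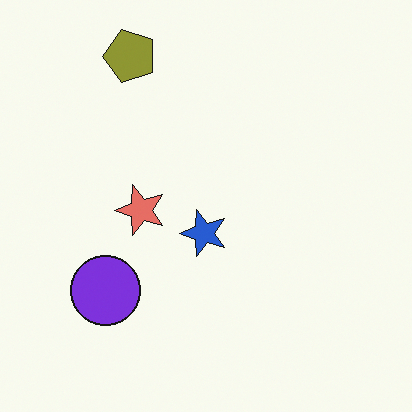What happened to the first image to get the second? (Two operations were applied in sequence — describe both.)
The second image is the first hue-shifted by a small amount, then transposed (reflected across the top-left ↔ bottom-right diagonal).

Every shape's color has rotated by the same amount around the hue wheel — a uniform hue shift. Shapes have swapped their row and column positions — what was in the top-right is now in the bottom-left — a diagonal reflection.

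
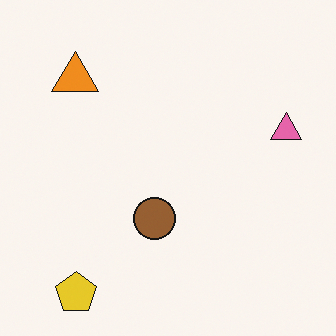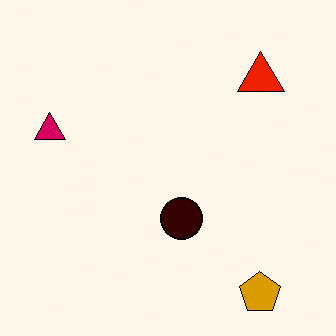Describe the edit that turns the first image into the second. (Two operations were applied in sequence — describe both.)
The second image is the first given much higher contrast, then flipped horizontally (left ↔ right).

Tones are pushed away from mid-grey across the whole image — a global contrast change. The pink triangle is in the right of the first image and the left of the second — shapes on opposite sides of the vertical midline have swapped in a mirror flip.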